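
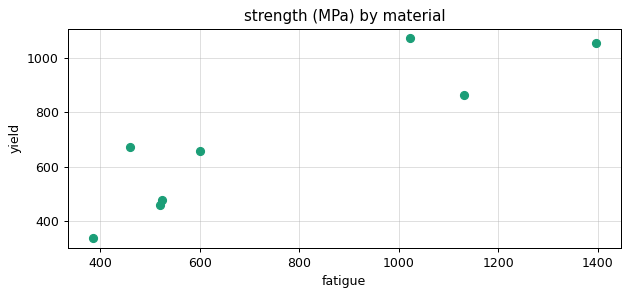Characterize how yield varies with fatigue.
positive, strong

Points are positively correlated; strong (|r| ≈ 0.9).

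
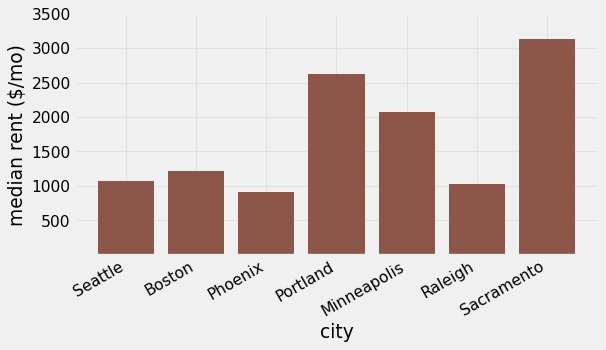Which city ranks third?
Minneapolis

Top 4: Sacramento ≈ 3000, Portland ≈ 2500, Minneapolis ≈ 2000, Boston ≈ 1000.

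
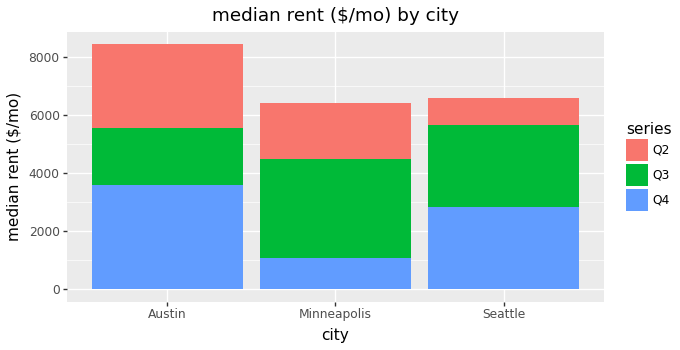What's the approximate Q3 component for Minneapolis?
≈ 3000

Q3 top ≈ 4000, bottom ≈ 1000; segment ≈ 3000.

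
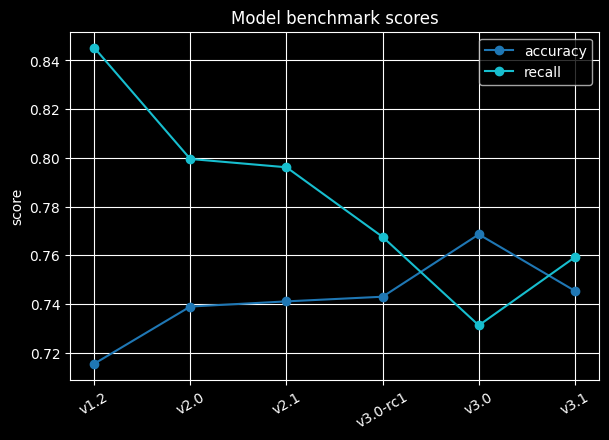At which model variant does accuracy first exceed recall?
v3.0

v3.0-rc1: accuracy ≈ 0.74 vs recall ≈ 0.76 (not yet); v3.0: accuracy ≈ 0.76 vs recall ≈ 0.74 (first crossover).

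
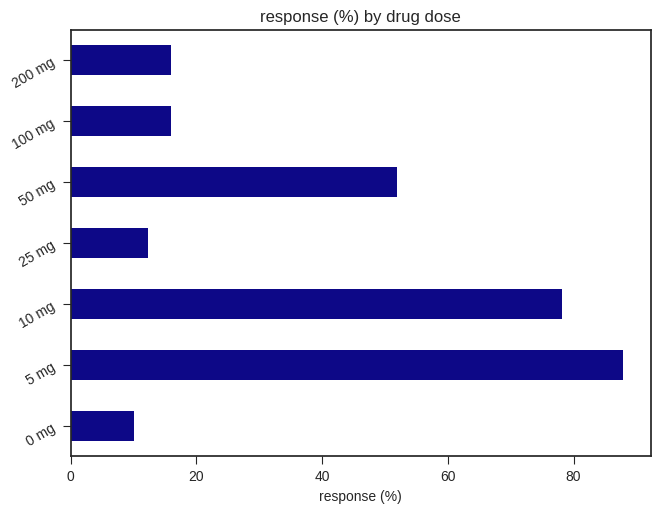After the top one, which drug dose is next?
10 mg

Top 3: 5 mg ≈ 90, 10 mg ≈ 80, 50 mg ≈ 50.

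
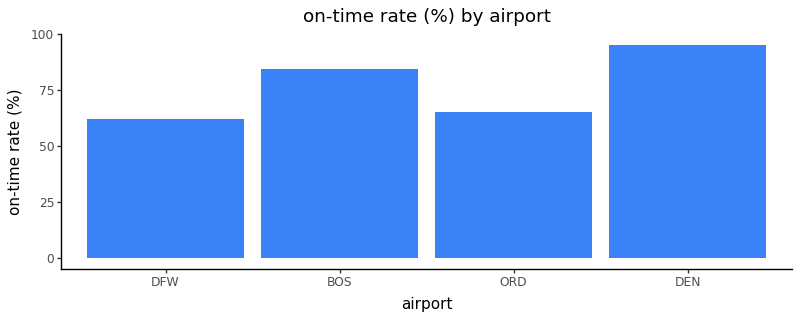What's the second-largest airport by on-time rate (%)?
BOS

Top 3: DEN ≈ 100, BOS ≈ 80, ORD ≈ 70.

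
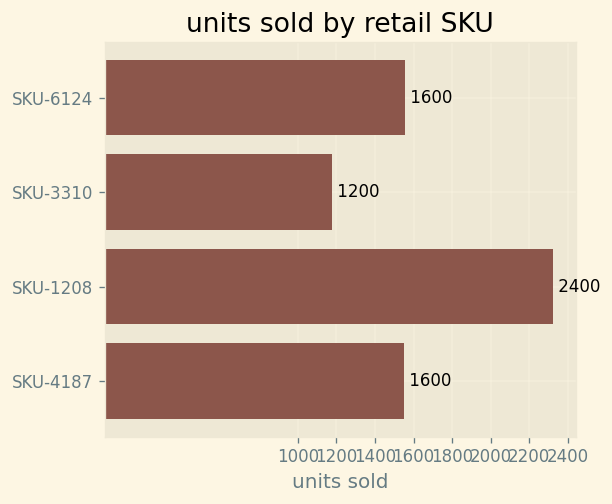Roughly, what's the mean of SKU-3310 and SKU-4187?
(1200 + 1600) / 2 ≈ 1400.

≈ 1400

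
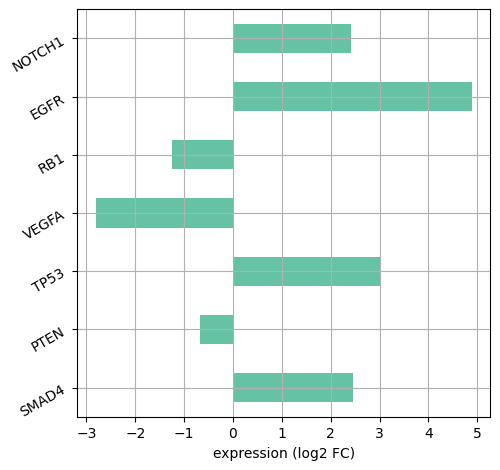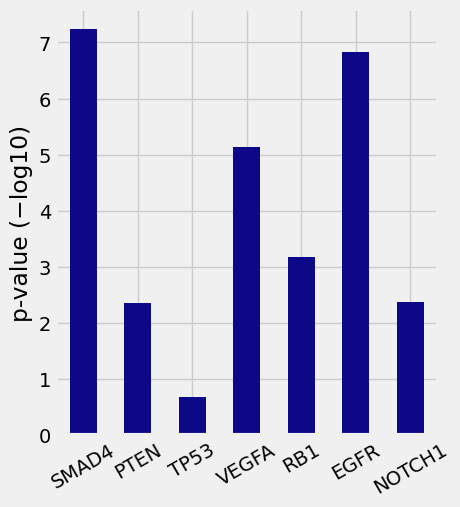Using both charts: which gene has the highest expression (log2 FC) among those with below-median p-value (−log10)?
Chart 2 median p-value (−log10) ≈ 3; below-median genes: PTEN, TP53, NOTCH1. Among those, TP53 has the highest expression (log2 FC) (≈ 3).

TP53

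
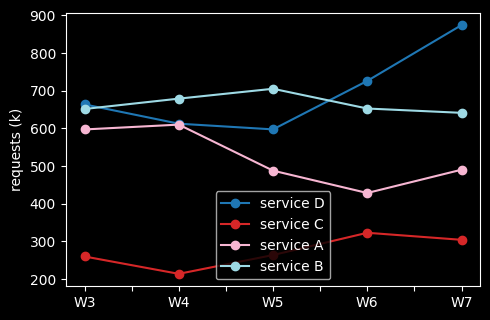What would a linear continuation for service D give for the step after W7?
≈ 1050

Last three: 600, 700, 900 → slope ≈ 150/step → next ≈ 1050.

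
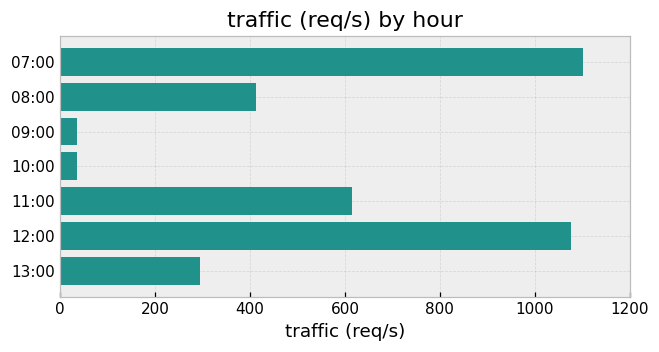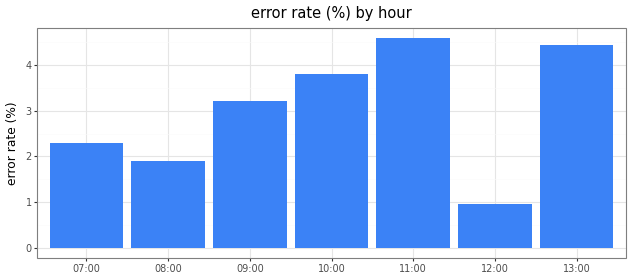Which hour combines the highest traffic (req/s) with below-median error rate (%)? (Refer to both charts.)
Chart 2 median error rate (%) ≈ 3; below-median hours: 07:00, 08:00, 12:00. Among those, 07:00 has the highest traffic (req/s) (≈ 1200).

07:00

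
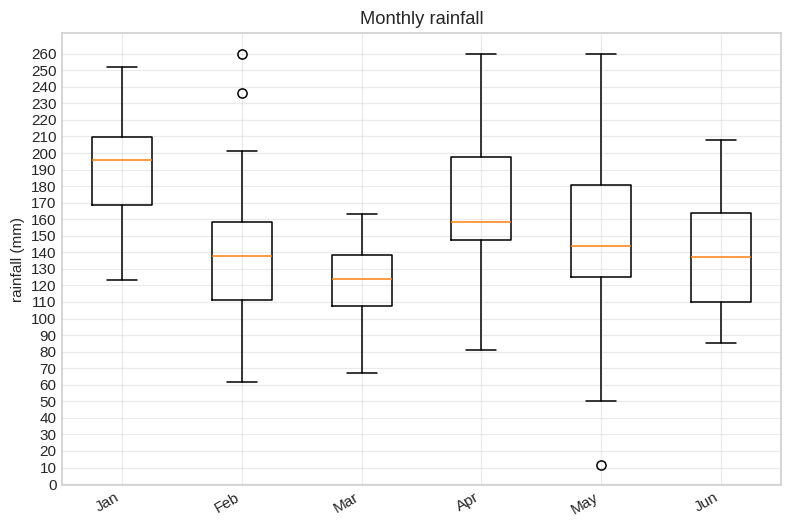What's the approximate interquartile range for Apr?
≈ 50

Q3 ≈ 200, Q1 ≈ 150; IQR ≈ 50.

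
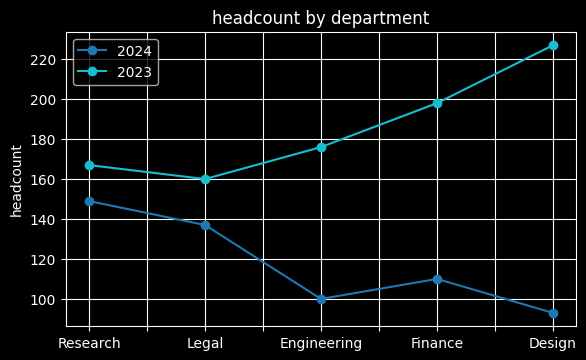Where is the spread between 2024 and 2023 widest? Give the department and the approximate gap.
Design, ≈ 120

Design: 2024 ≈ 100, 2023 ≈ 220 → gap ≈ 120. Next-largest (Finance) is only ≈ 80.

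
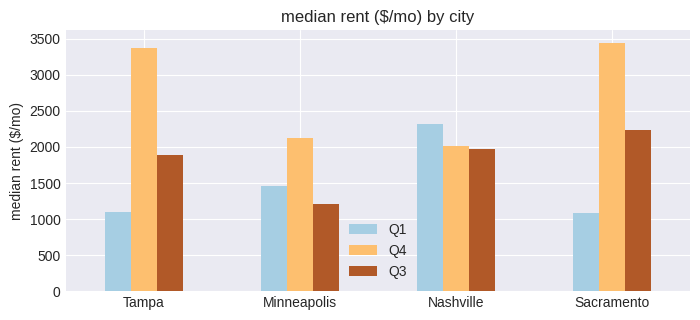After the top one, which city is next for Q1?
Top 3 for Q1: Nashville ≈ 2500, Minneapolis ≈ 1500, Tampa ≈ 1000.

Minneapolis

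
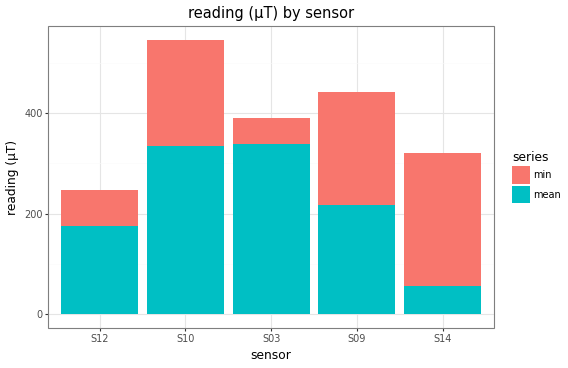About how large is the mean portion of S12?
≈ 150

mean top ≈ 150, bottom ≈ 0; segment ≈ 150.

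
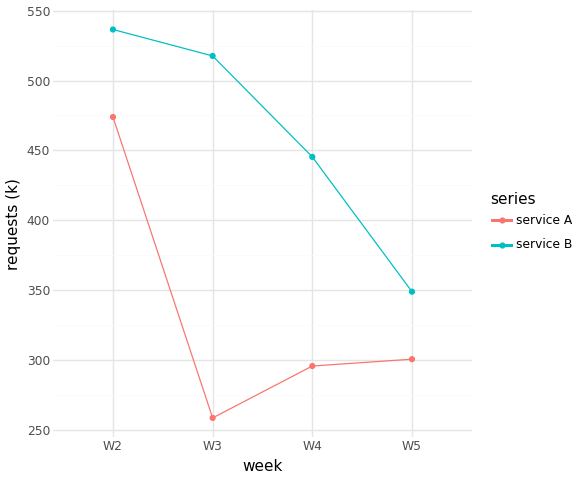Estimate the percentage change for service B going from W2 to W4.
≈ -14.3%

W2 ≈ 525, W4 ≈ 450; (450 − 525) / 525 ≈ -14.3%.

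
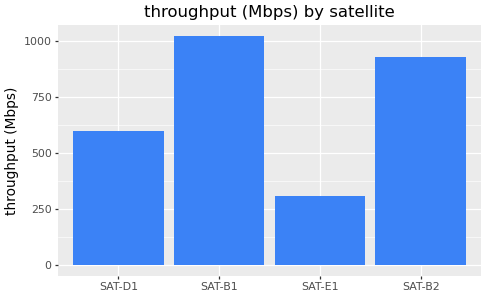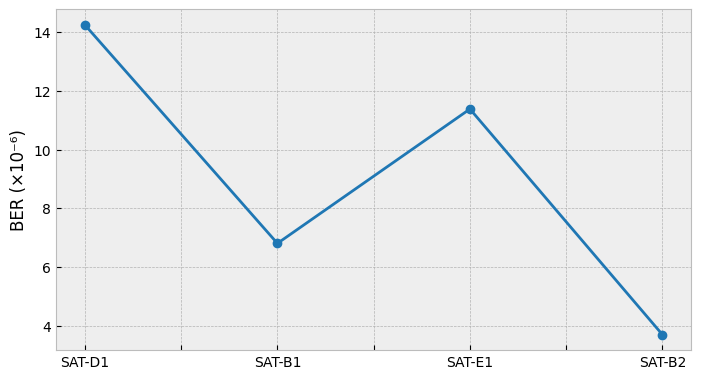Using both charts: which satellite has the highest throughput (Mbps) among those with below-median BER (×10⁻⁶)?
Chart 2 median BER (×10⁻⁶) ≈ 10; below-median satellites: SAT-B1, SAT-B2. Among those, SAT-B1 has the highest throughput (Mbps) (≈ 1000).

SAT-B1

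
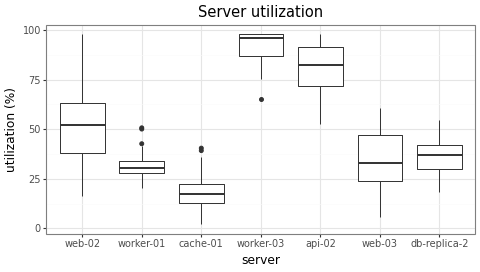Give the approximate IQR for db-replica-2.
Q3 ≈ 40, Q1 ≈ 30; IQR ≈ 10.

≈ 10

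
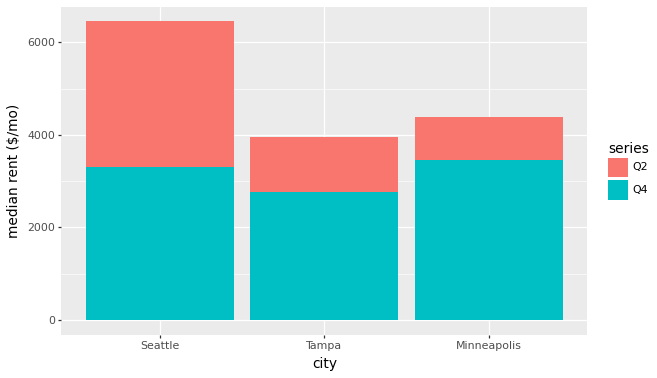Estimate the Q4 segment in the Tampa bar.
≈ 3000

Q4 top ≈ 3000, bottom ≈ 0; segment ≈ 3000.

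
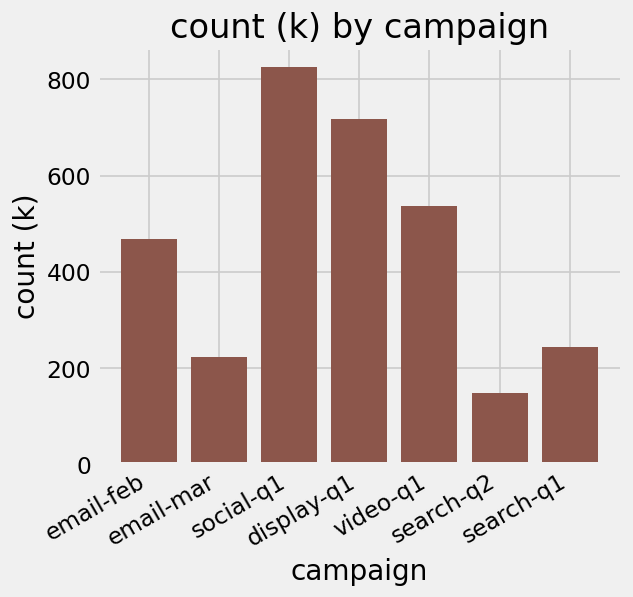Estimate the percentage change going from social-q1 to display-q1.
≈ -12.5%

social-q1 ≈ 800, display-q1 ≈ 700; (700 − 800) / 800 ≈ -12.5%.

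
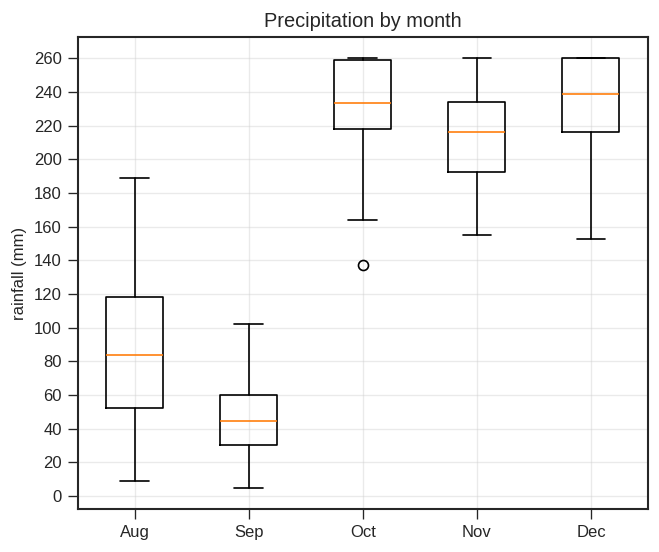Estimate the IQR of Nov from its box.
≈ 40

Q3 ≈ 240, Q1 ≈ 200; IQR ≈ 40.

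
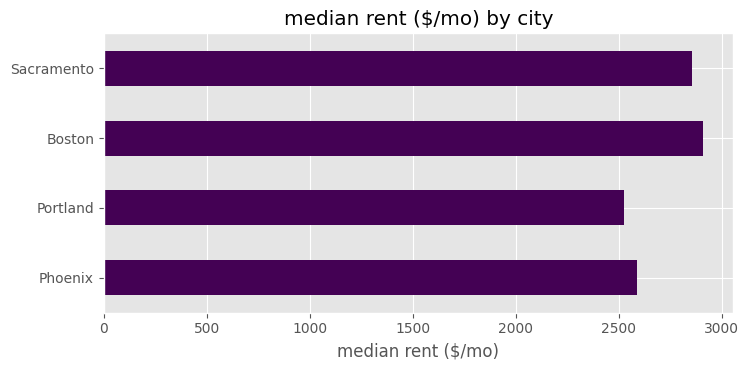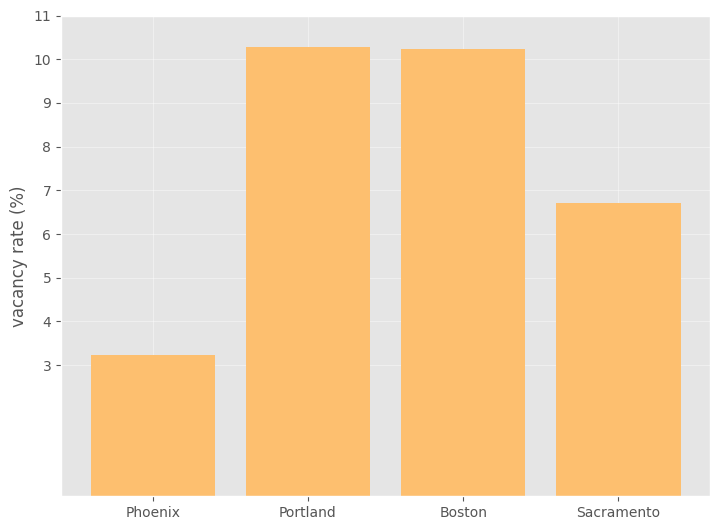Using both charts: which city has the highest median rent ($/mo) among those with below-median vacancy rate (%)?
Chart 2 median vacancy rate (%) ≈ 8; below-median cities: Phoenix, Sacramento. Among those, Sacramento has the highest median rent ($/mo) (≈ 3000).

Sacramento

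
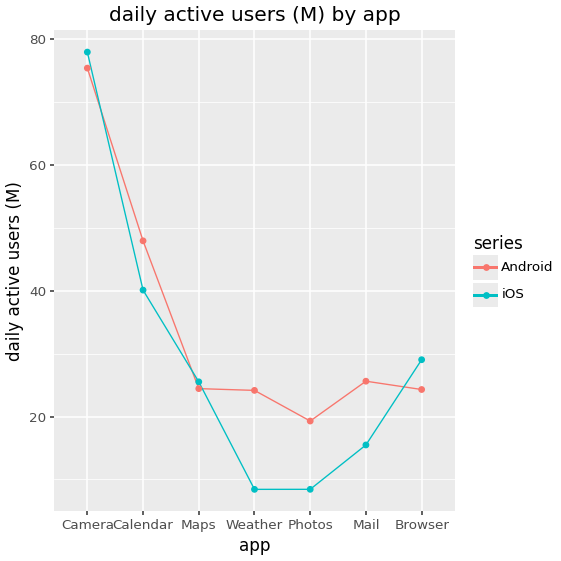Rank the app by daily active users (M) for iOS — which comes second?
Top 3 for iOS: Camera ≈ 80, Calendar ≈ 40, Browser ≈ 30.

Calendar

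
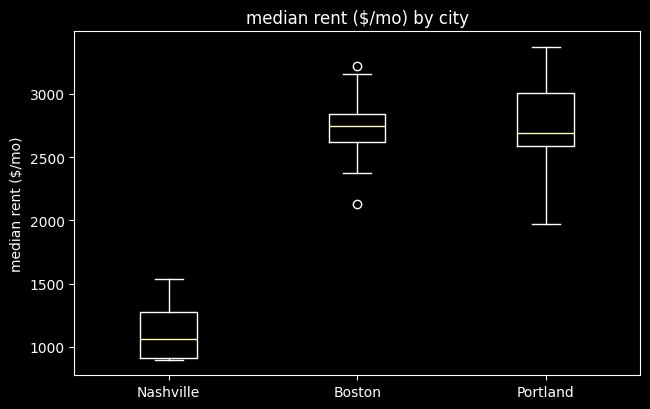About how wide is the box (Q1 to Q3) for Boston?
Q3 ≈ 2800, Q1 ≈ 2600; IQR ≈ 200.

≈ 200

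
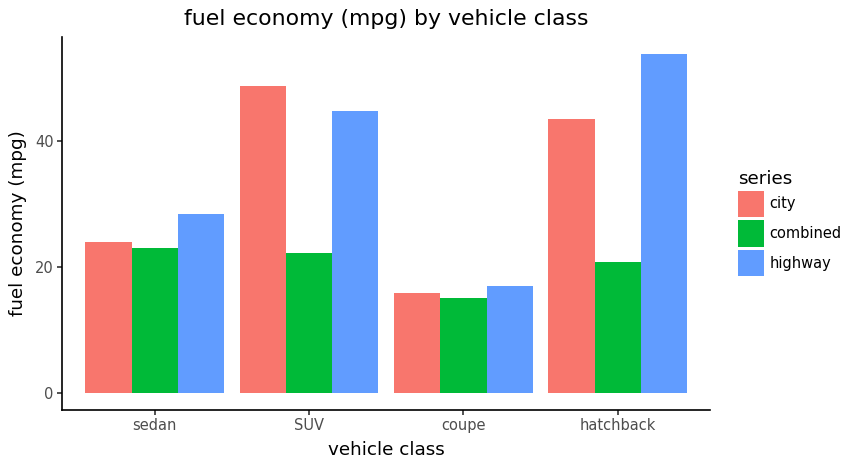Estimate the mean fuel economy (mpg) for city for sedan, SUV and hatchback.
(25 + 50 + 45) / 3 ≈ 40.

≈ 40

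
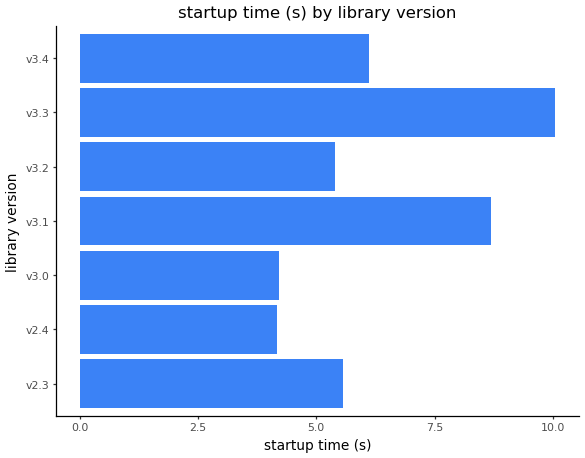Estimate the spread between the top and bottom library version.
≈ 6

Max v3.3 ≈ 10, min v2.4 ≈ 4; range ≈ 6.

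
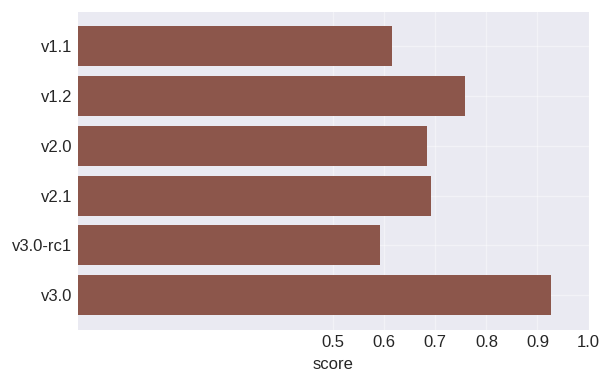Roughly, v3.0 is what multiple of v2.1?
≈ 1.29×

v3.0 ≈ 0.9, v2.1 ≈ 0.7; 0.9/0.7 ≈ 1.29.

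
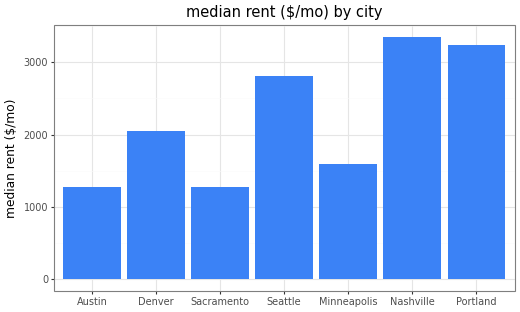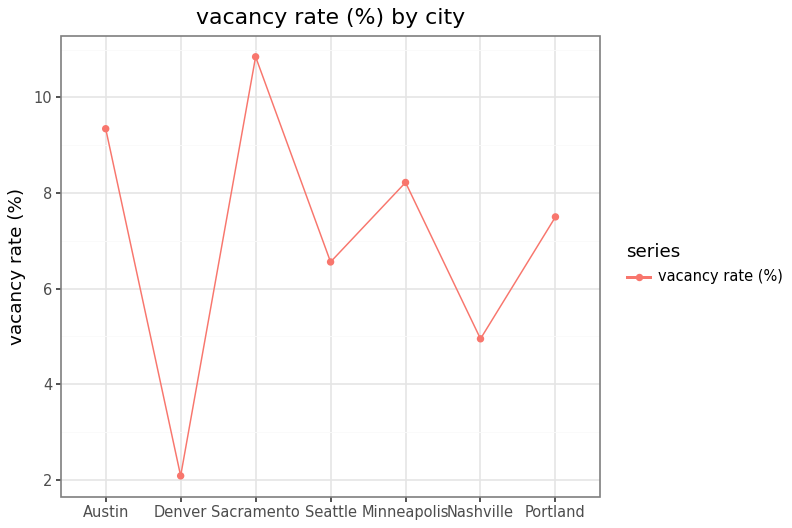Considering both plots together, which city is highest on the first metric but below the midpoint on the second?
Nashville

Chart 2 median vacancy rate (%) ≈ 8; below-median cities: Denver, Seattle, Nashville. Among those, Nashville has the highest median rent ($/mo) (≈ 3500).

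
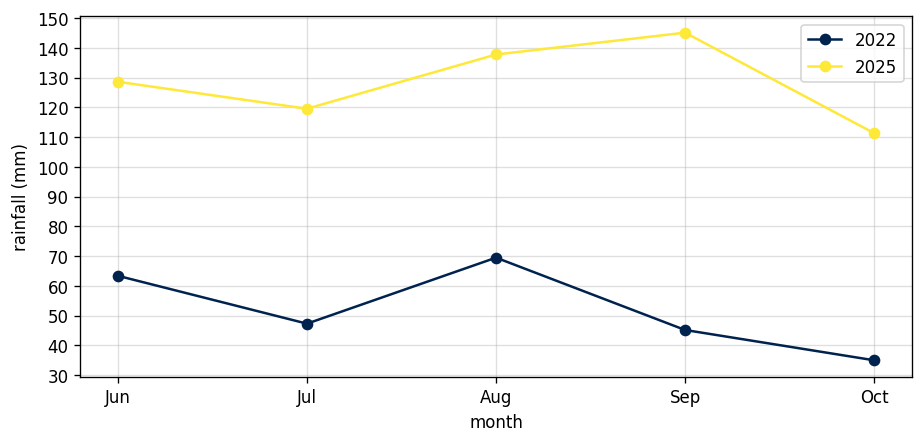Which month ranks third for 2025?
Top 4 for 2025: Sep ≈ 150, Aug ≈ 140, Jun ≈ 130, Jul ≈ 120.

Jun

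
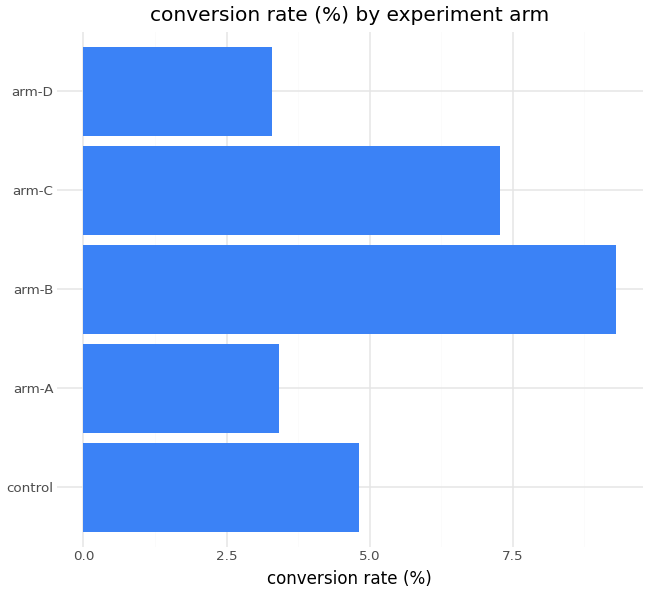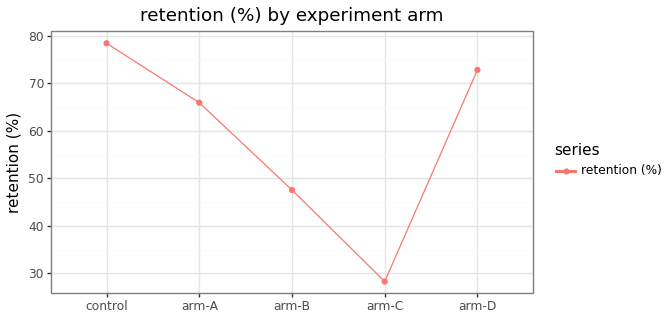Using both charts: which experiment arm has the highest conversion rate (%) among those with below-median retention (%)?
arm-B

Chart 2 median retention (%) ≈ 70; below-median experiment arms: arm-B, arm-C. Among those, arm-B has the highest conversion rate (%) (≈ 9).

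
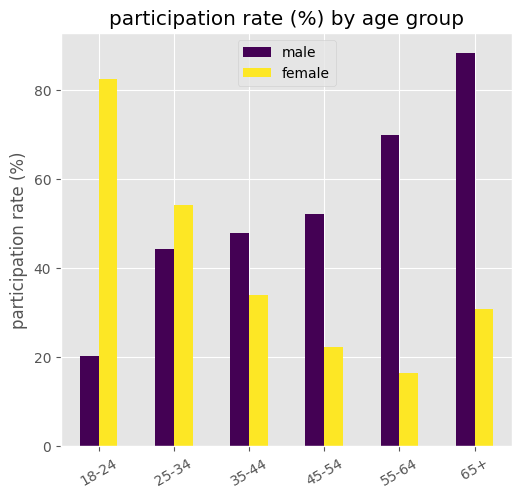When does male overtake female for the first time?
25-34: male ≈ 40 vs female ≈ 50 (not yet); 35-44: male ≈ 50 vs female ≈ 30 (first crossover).

35-44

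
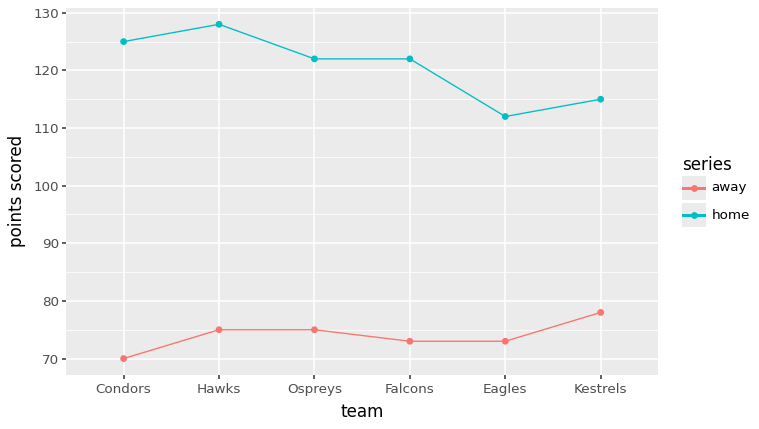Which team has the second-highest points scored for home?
Condors

Top 3 for home: Hawks ≈ 130, Condors ≈ 125, Falcons ≈ 120.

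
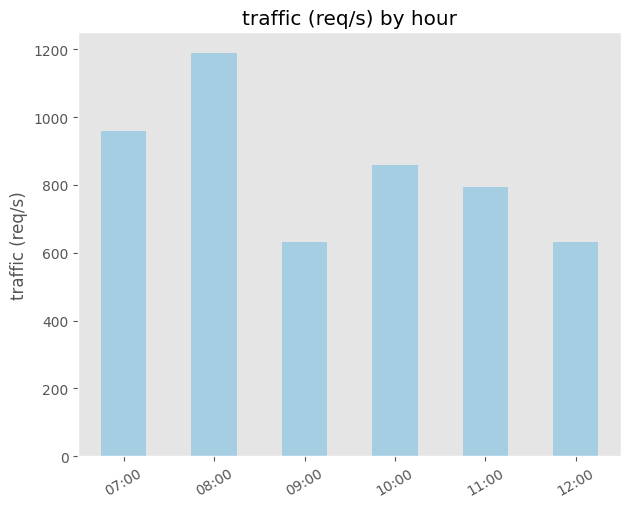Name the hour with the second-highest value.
Top 3: 08:00 ≈ 1200, 07:00 ≈ 1000, 10:00 ≈ 900.

07:00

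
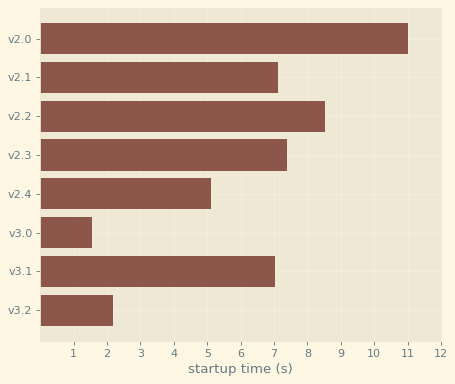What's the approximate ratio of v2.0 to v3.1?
v2.0 ≈ 11, v3.1 ≈ 7; 11/7 ≈ 1.57.

≈ 1.57×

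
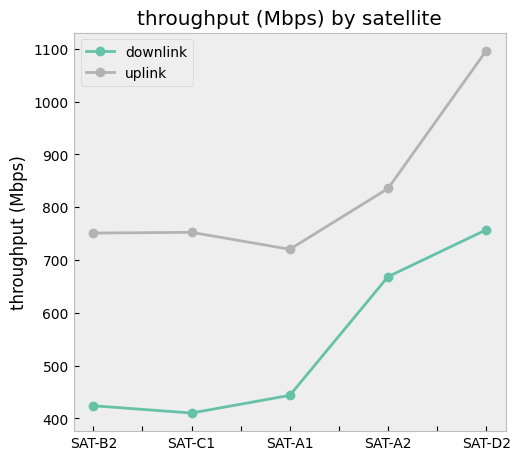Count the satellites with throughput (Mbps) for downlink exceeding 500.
Above 500: SAT-A2, SAT-D2.

2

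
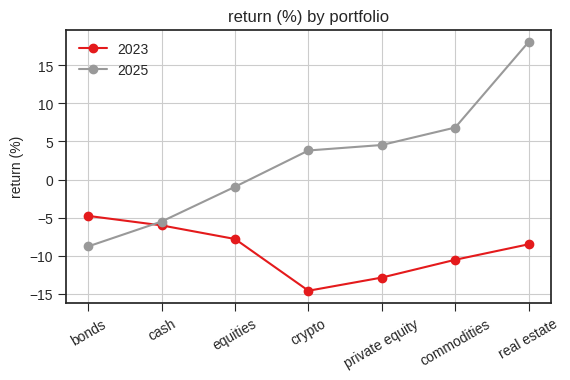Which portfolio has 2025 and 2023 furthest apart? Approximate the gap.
real estate: 2025 ≈ 20, 2023 ≈ -10 → gap ≈ 30. Next-largest (crypto) is only ≈ 20.

real estate, ≈ 30 %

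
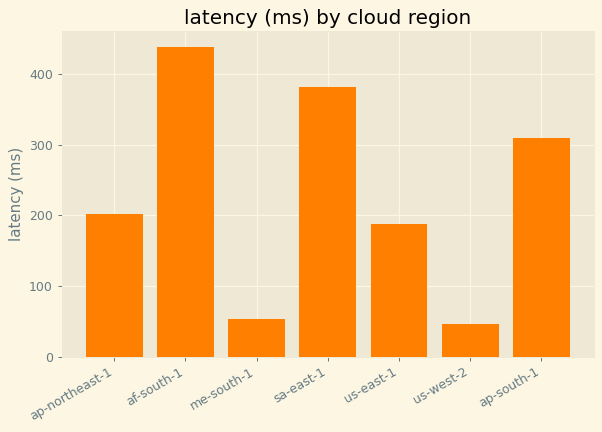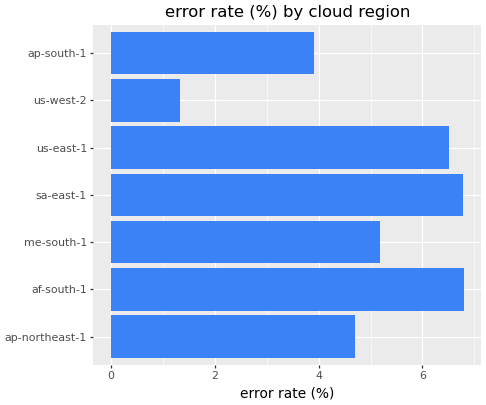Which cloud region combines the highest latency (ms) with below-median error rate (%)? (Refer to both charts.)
Chart 2 median error rate (%) ≈ 5; below-median cloud regions: ap-northeast-1, us-west-2, ap-south-1. Among those, ap-south-1 has the highest latency (ms) (≈ 300).

ap-south-1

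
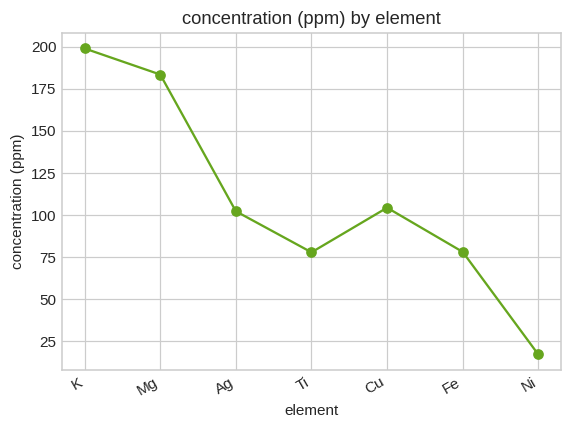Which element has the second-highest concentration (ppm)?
Mg

Top 3: K ≈ 200, Mg ≈ 180, Cu ≈ 100.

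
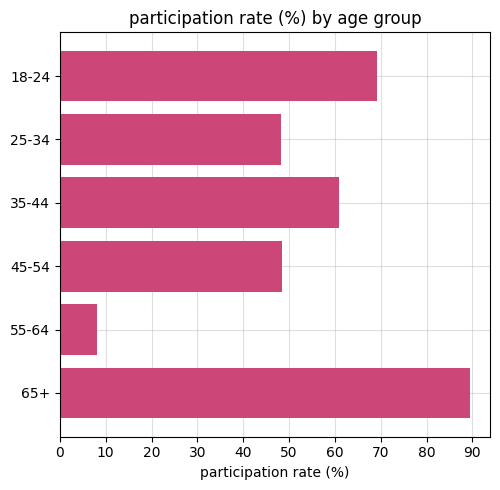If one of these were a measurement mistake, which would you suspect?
55-64

55-64 ≈ 10; the rest sit between ≈ 50 and ≈ 90.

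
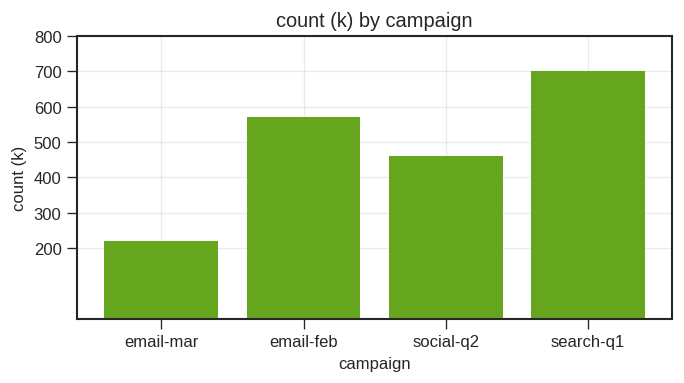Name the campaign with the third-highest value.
social-q2

Top 4: search-q1 ≈ 700, email-feb ≈ 600, social-q2 ≈ 500, email-mar ≈ 200.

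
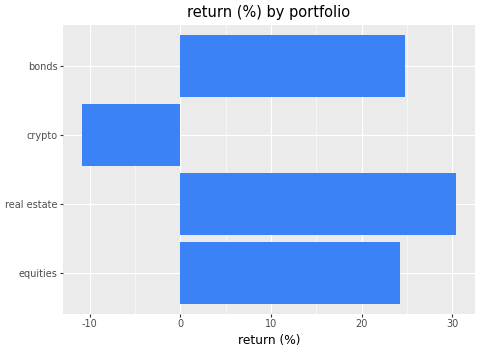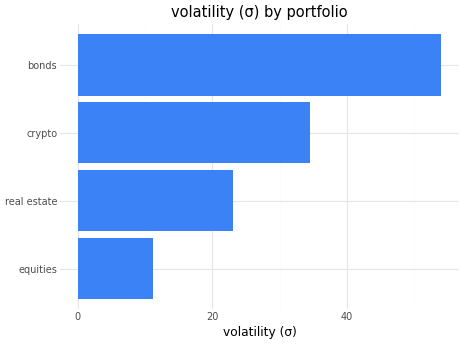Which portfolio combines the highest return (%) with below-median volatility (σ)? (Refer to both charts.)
real estate

Chart 2 median volatility (σ) ≈ 30; below-median portfolios: equities, real estate. Among those, real estate has the highest return (%) (≈ 30).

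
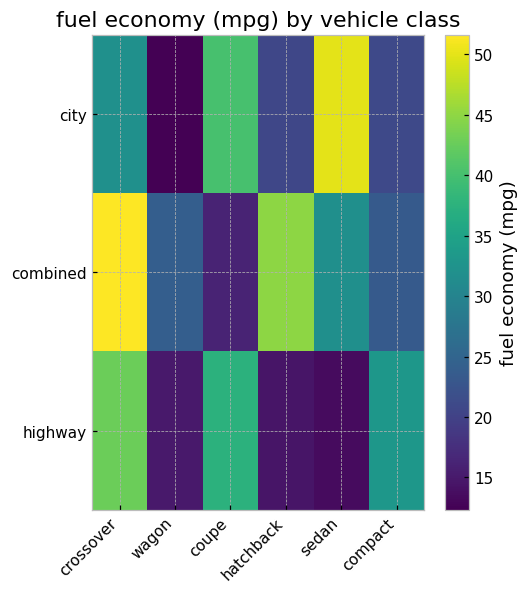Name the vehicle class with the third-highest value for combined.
Top 4 for combined: crossover ≈ 50, hatchback ≈ 45, sedan ≈ 30, wagon ≈ 25.

sedan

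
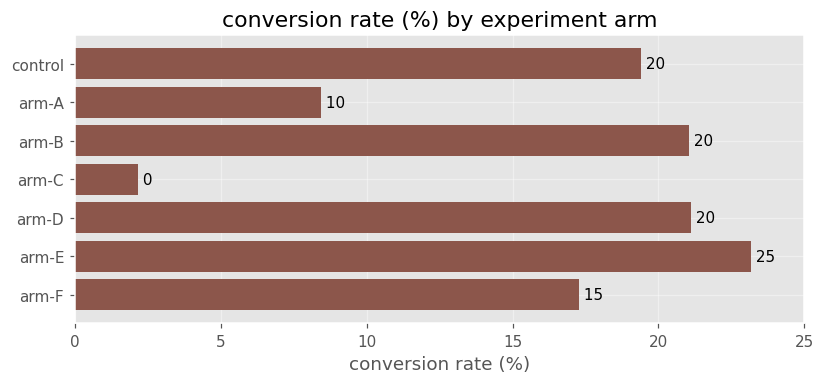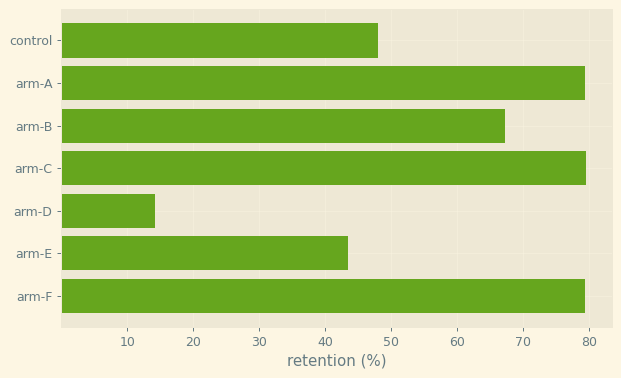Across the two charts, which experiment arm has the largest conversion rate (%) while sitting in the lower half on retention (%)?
Chart 2 median retention (%) ≈ 70; below-median experiment arms: control, arm-D, arm-E. Among those, arm-E has the highest conversion rate (%) (≈ 25).

arm-E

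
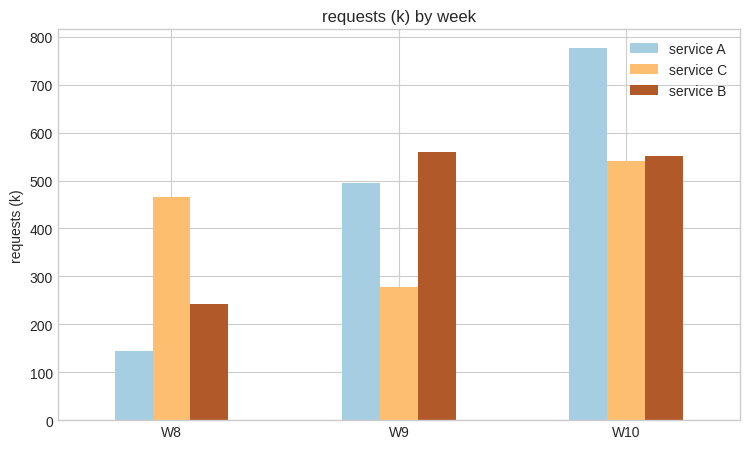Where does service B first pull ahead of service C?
W8: service B ≈ 200 vs service C ≈ 500 (not yet); W9: service B ≈ 600 vs service C ≈ 300 (first crossover).

W9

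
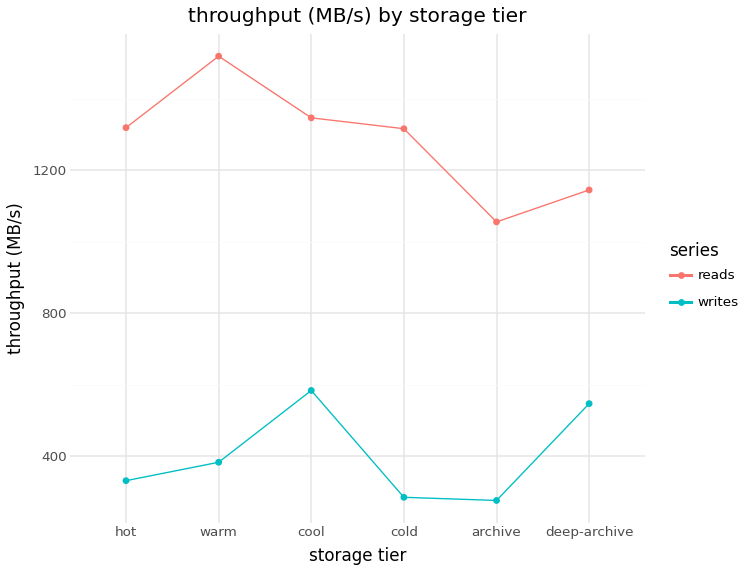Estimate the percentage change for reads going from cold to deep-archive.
≈ -14.3%

cold ≈ 1400, deep-archive ≈ 1200; (1200 − 1400) / 1400 ≈ -14.3%.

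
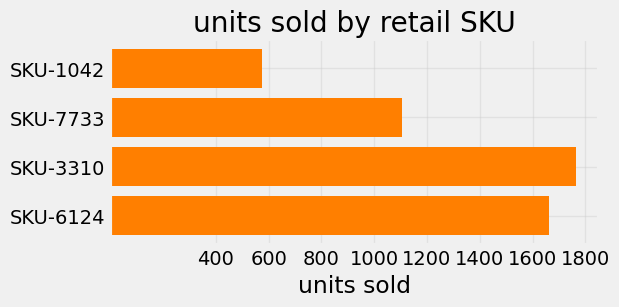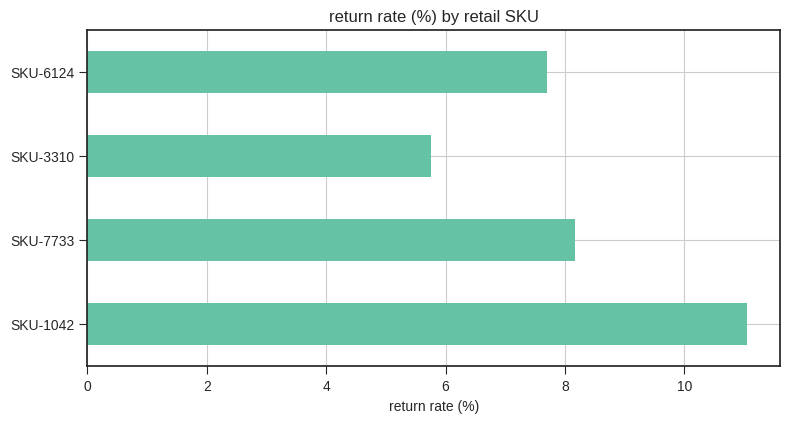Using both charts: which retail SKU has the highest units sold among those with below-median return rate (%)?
SKU-3310

Chart 2 median return rate (%) ≈ 8; below-median retail SKUs: SKU-3310, SKU-6124. Among those, SKU-3310 has the highest units sold (≈ 1800).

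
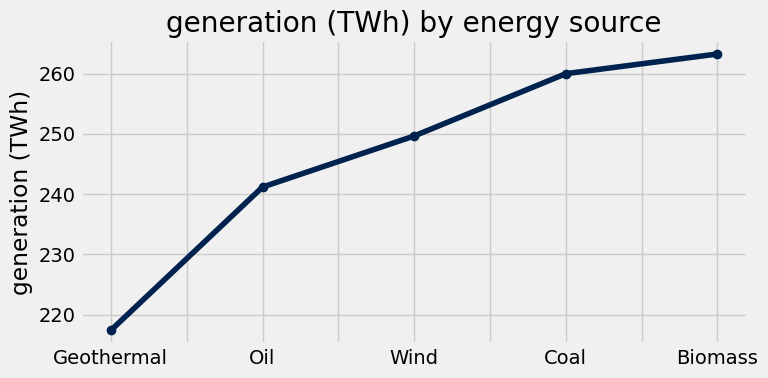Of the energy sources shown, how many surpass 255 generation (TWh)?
Above 255: Coal, Biomass.

2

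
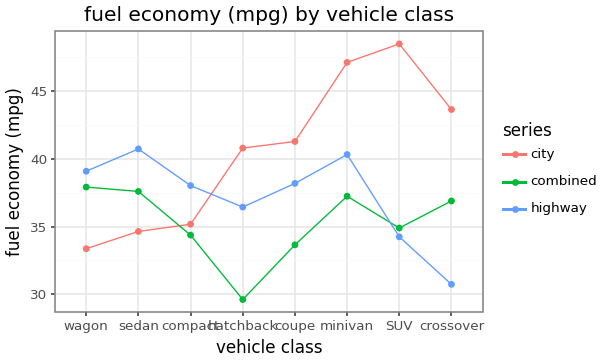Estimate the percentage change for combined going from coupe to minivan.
≈ +11.8%

coupe ≈ 34, minivan ≈ 38; (38 − 34) / 34 ≈ +11.8%.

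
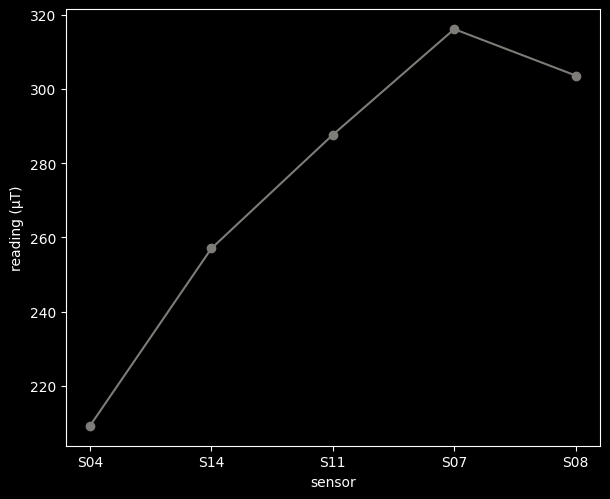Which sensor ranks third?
Top 4: S07 ≈ 320, S08 ≈ 300, S11 ≈ 290, S14 ≈ 260.

S11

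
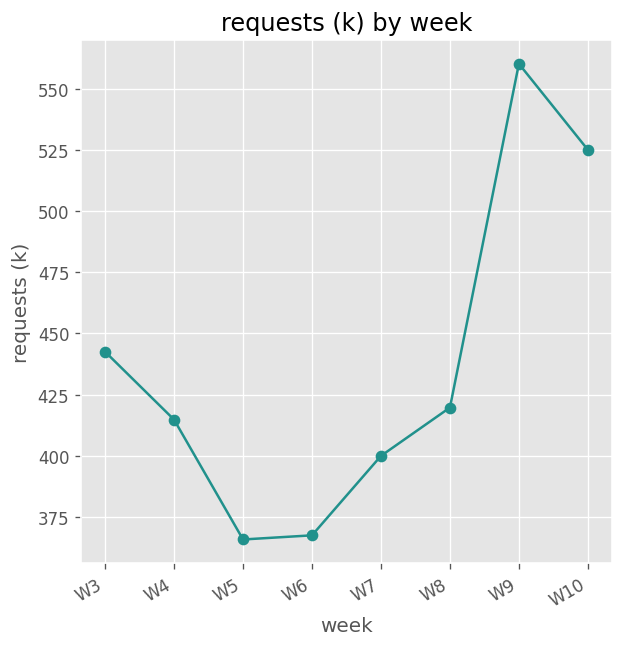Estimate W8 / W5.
W8 ≈ 420, W5 ≈ 360; 420/360 ≈ 1.17.

≈ 1.17×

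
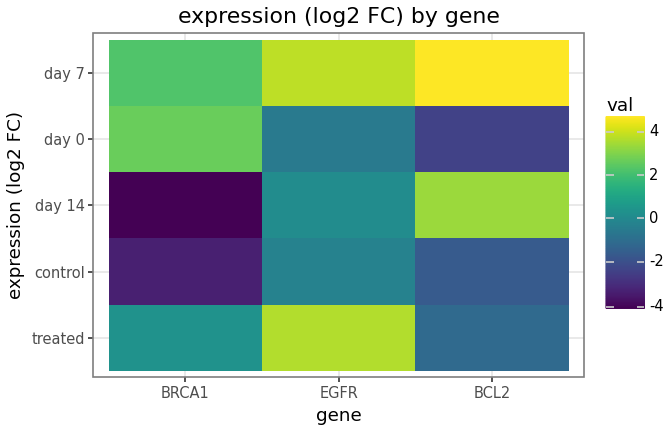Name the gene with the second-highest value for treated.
BRCA1

Top 3 for treated: EGFR ≈ 4, BRCA1 ≈ 0, BCL2 ≈ -1.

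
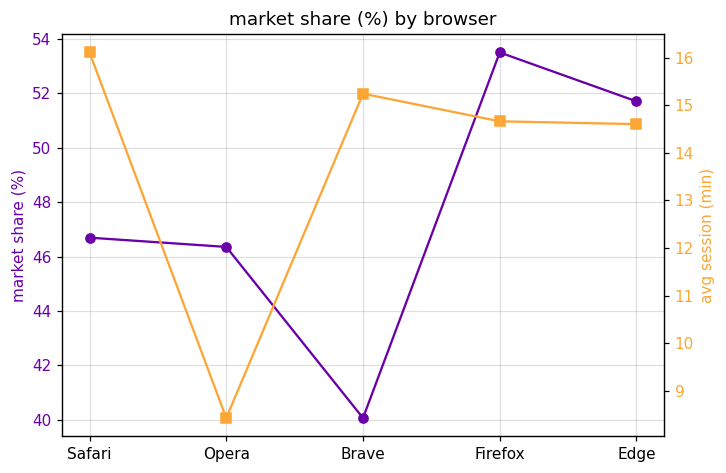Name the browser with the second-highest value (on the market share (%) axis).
Edge

Top 3 (on the market share (%) axis): Firefox ≈ 54, Edge ≈ 52, Safari ≈ 46.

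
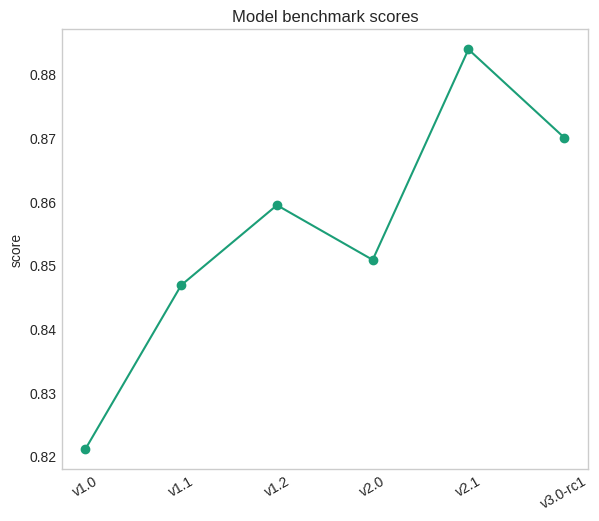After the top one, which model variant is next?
v3.0-rc1

Top 3: v2.1 ≈ 0.88, v3.0-rc1 ≈ 0.87, v1.2 ≈ 0.86.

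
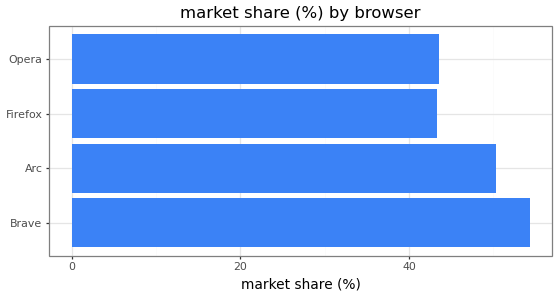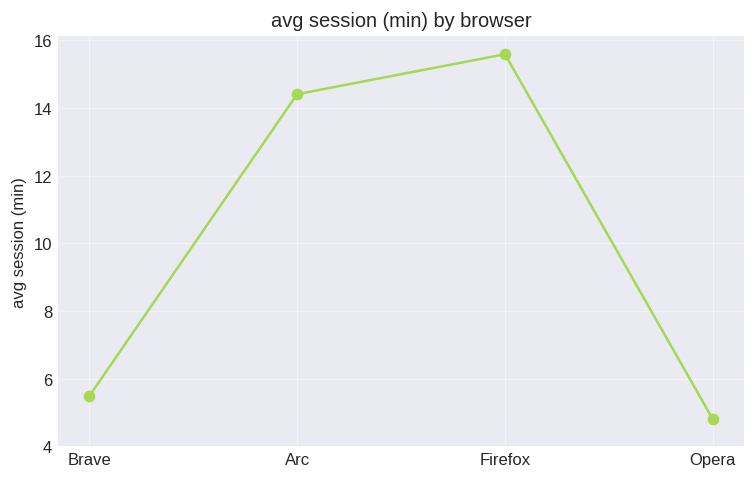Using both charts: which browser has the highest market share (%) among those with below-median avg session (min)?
Brave

Chart 2 median avg session (min) ≈ 10; below-median browsers: Brave, Opera. Among those, Brave has the highest market share (%) (≈ 55).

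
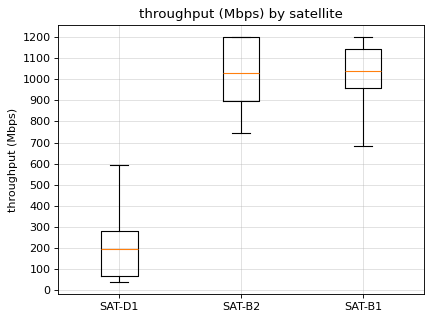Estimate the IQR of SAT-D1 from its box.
≈ 200

Q3 ≈ 300, Q1 ≈ 100; IQR ≈ 200.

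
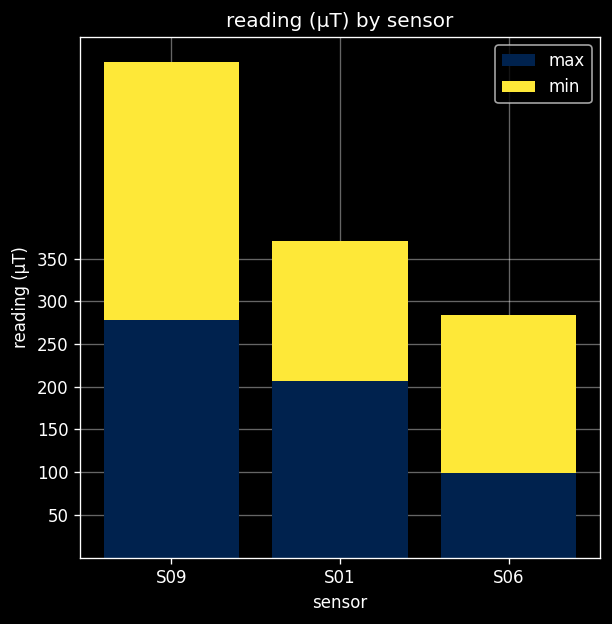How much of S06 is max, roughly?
max top ≈ 100, bottom ≈ 0; segment ≈ 100.

≈ 100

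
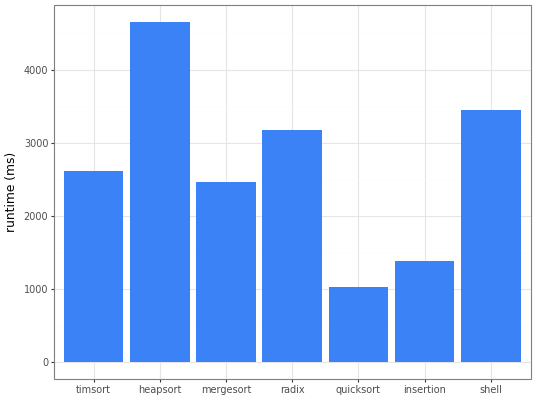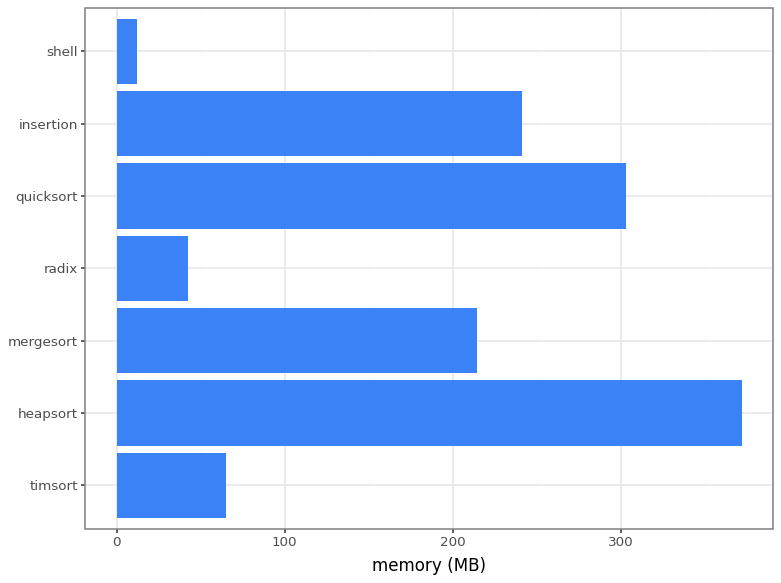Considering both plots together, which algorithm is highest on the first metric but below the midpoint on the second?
Chart 2 median memory (MB) ≈ 200; below-median algorithms: timsort, radix, shell. Among those, shell has the highest runtime (ms) (≈ 3500).

shell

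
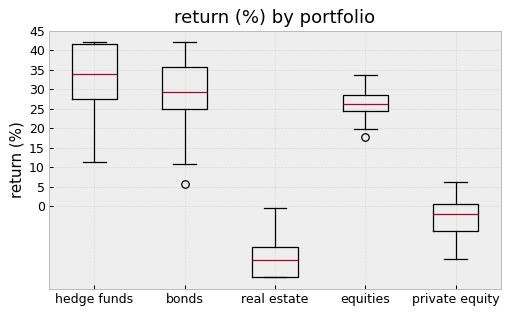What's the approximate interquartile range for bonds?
Q3 ≈ 35, Q1 ≈ 25; IQR ≈ 10.

≈ 10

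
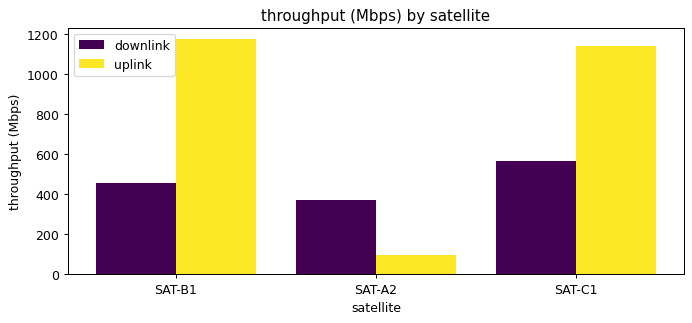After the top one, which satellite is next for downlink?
SAT-B1

Top 3 for downlink: SAT-C1 ≈ 600, SAT-B1 ≈ 500, SAT-A2 ≈ 400.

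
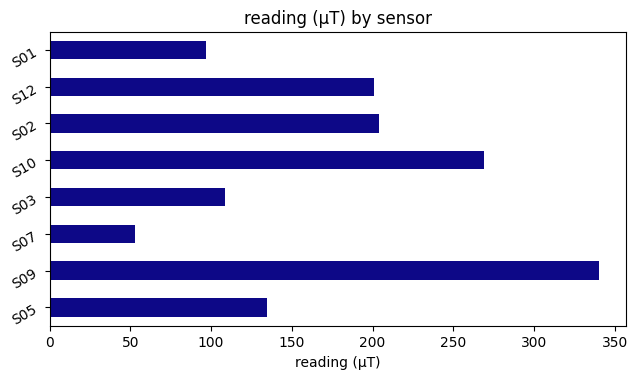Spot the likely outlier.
S09

S09 ≈ 350; the rest sit between ≈ 50 and ≈ 250.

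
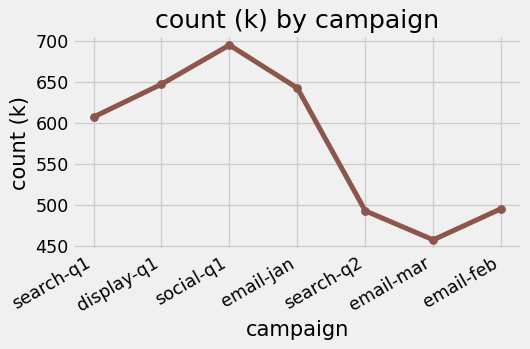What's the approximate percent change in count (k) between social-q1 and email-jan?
≈ -8.6%

social-q1 ≈ 700, email-jan ≈ 640; (640 − 700) / 700 ≈ -8.6%.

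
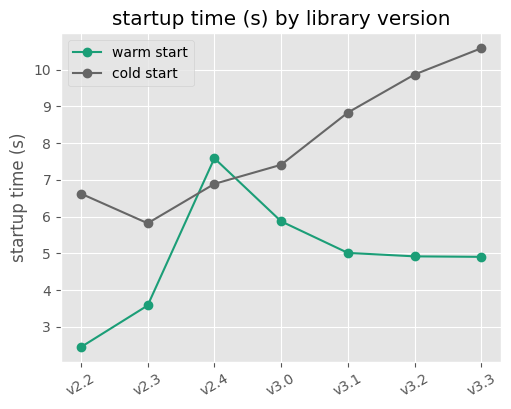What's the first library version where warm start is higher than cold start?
v2.3: warm start ≈ 4 vs cold start ≈ 6 (not yet); v2.4: warm start ≈ 8 vs cold start ≈ 7 (first crossover).

v2.4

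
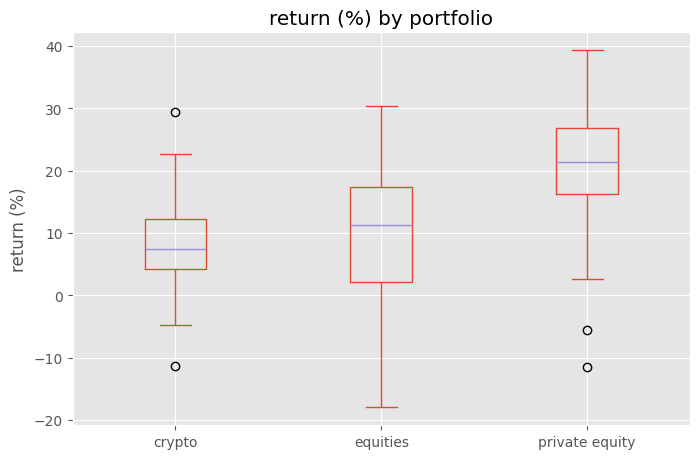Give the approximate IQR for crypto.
Q3 ≈ 12, Q1 ≈ 4; IQR ≈ 8.

≈ 8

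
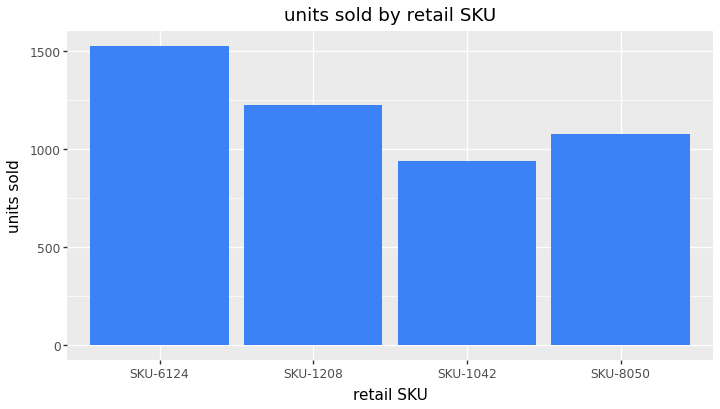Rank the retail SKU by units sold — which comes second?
SKU-1208

Top 3: SKU-6124 ≈ 1600, SKU-1208 ≈ 1200, SKU-8050 ≈ 1000.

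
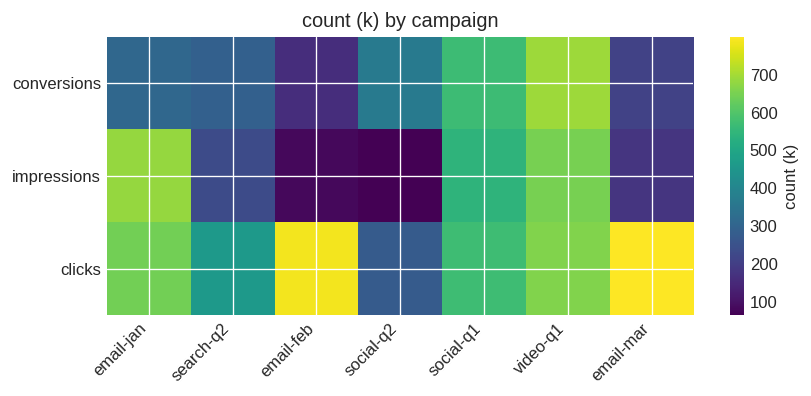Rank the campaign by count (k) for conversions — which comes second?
Top 3 for conversions: video-q1 ≈ 700, social-q1 ≈ 600, social-q2 ≈ 400.

social-q1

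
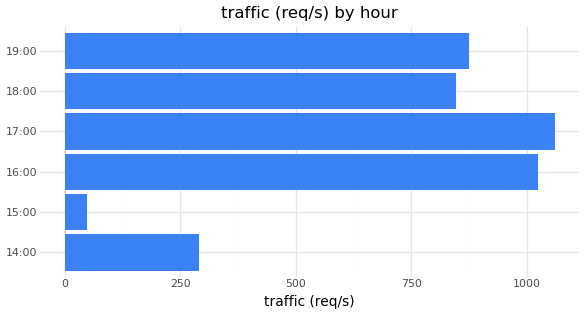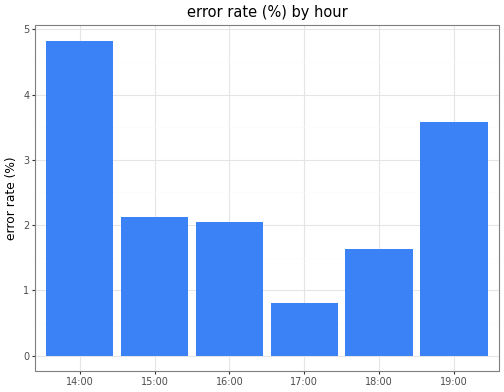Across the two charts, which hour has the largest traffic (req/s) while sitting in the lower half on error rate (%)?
Chart 2 median error rate (%) ≈ 2; below-median hours: 16:00, 17:00, 18:00. Among those, 17:00 has the highest traffic (req/s) (≈ 1100).

17:00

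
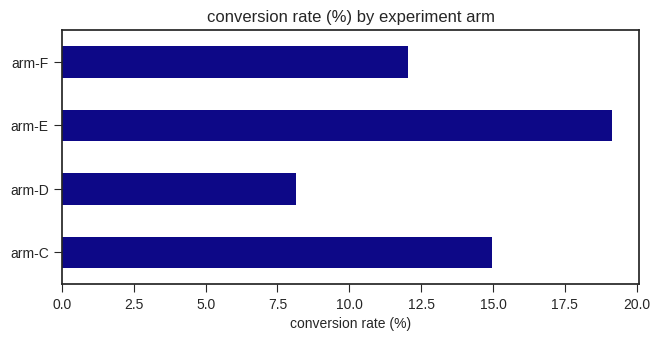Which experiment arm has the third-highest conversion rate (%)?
arm-F

Top 4: arm-E ≈ 20, arm-C ≈ 14, arm-F ≈ 12, arm-D ≈ 8.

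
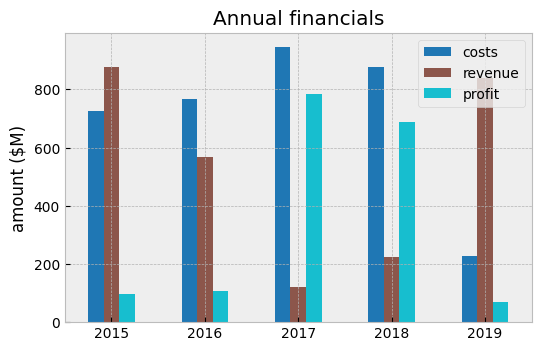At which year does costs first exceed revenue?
2016

2015: costs ≈ 700 vs revenue ≈ 900 (not yet); 2016: costs ≈ 800 vs revenue ≈ 600 (first crossover).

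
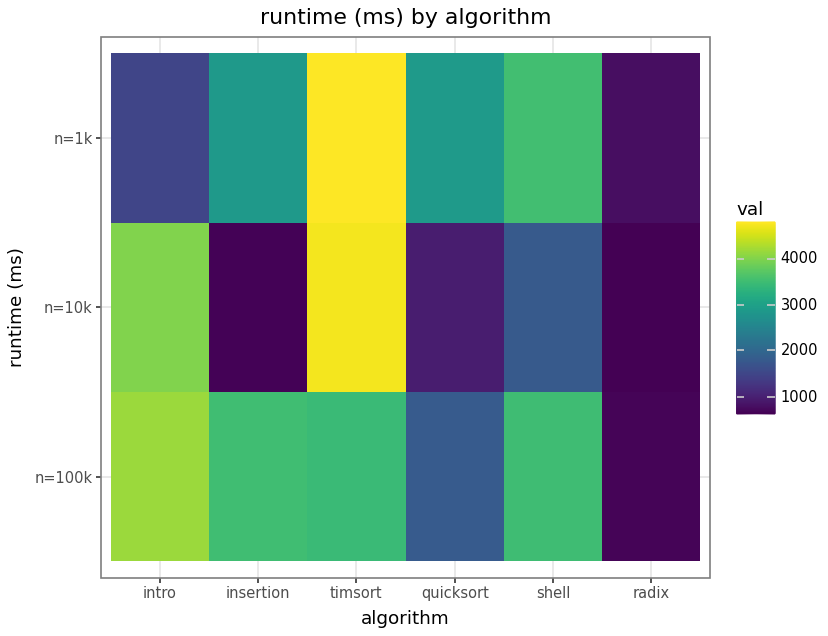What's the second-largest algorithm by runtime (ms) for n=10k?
intro

Top 3 for n=10k: timsort ≈ 5000, intro ≈ 4000, shell ≈ 2000.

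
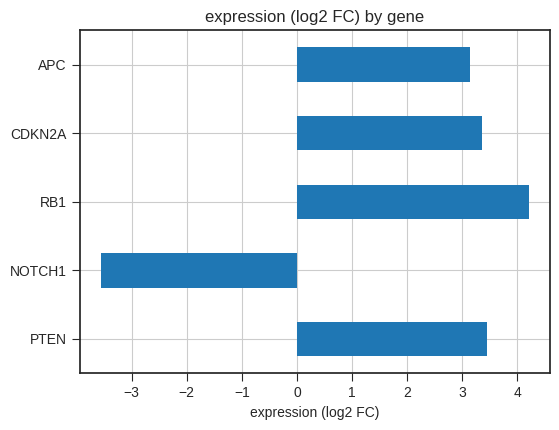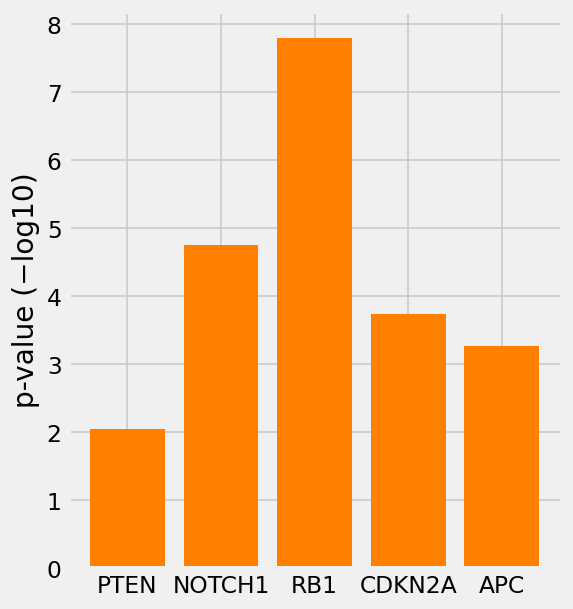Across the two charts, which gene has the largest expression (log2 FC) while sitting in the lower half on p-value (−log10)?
PTEN

Chart 2 median p-value (−log10) ≈ 4; below-median genes: PTEN, APC. Among those, PTEN has the highest expression (log2 FC) (≈ 3.5).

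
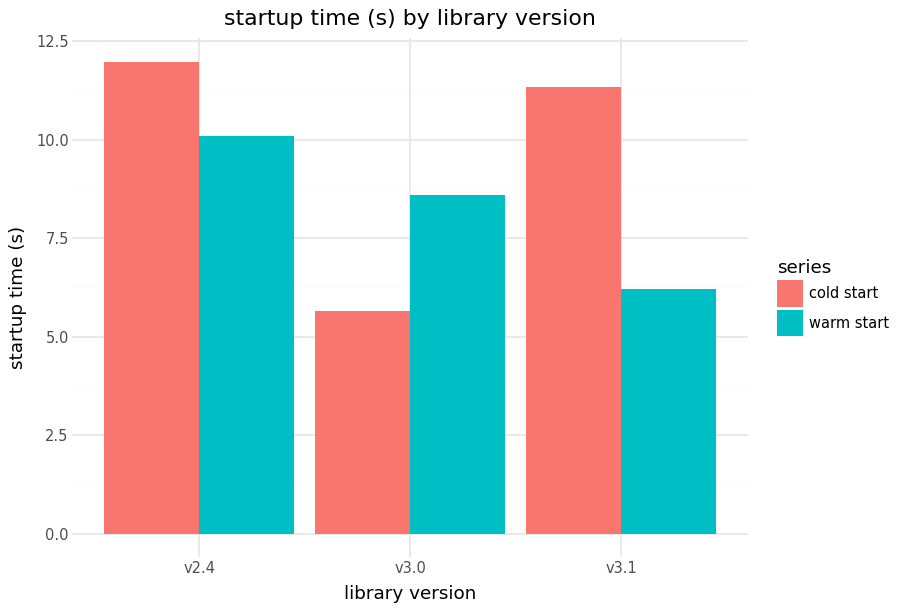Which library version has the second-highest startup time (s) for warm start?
v3.0

Top 3 for warm start: v2.4 ≈ 10, v3.0 ≈ 9, v3.1 ≈ 6.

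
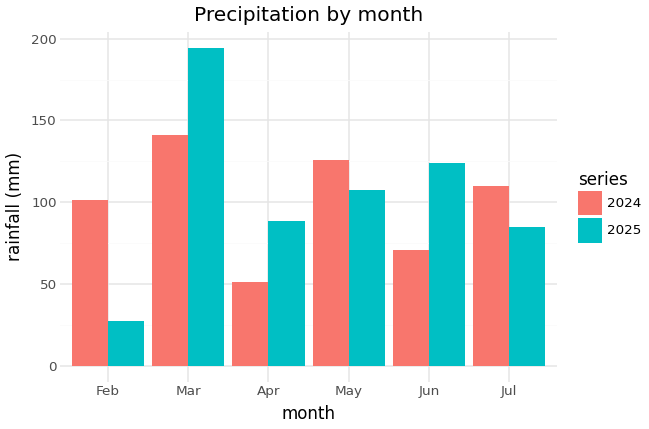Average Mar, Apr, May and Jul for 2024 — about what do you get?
(140 + 60 + 120 + 100) / 4 ≈ 105.

≈ 105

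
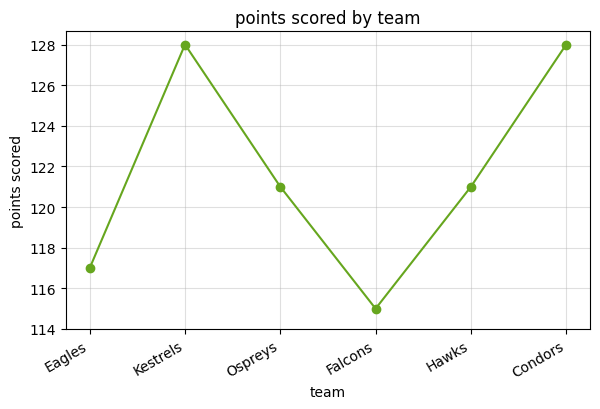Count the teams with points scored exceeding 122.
Above 122: Kestrels, Condors.

2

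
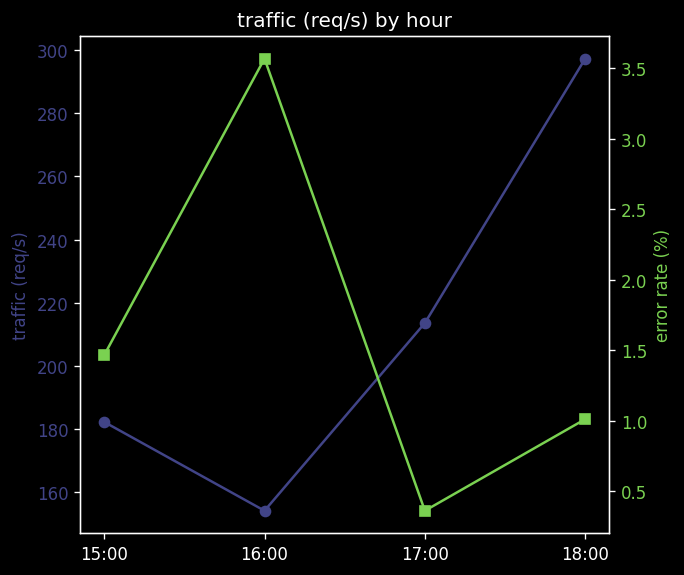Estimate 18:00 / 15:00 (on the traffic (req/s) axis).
18:00 ≈ 300, 15:00 ≈ 180; 300/180 ≈ 1.67.

≈ 1.67×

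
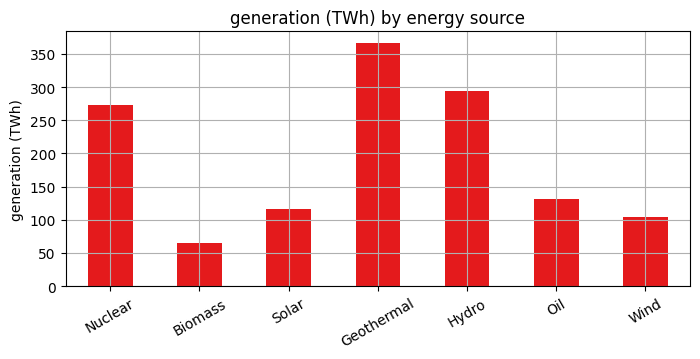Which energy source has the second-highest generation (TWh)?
Top 3: Geothermal ≈ 350, Hydro ≈ 300, Nuclear ≈ 250.

Hydro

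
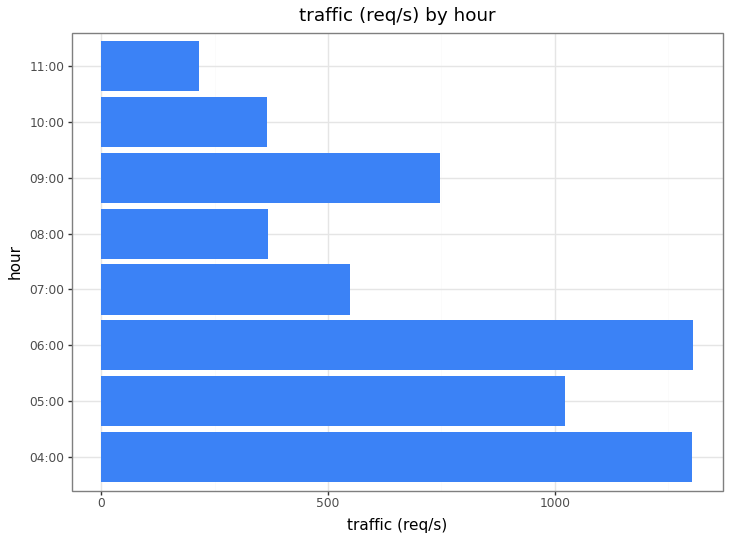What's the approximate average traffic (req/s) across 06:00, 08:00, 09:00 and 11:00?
(1400 + 400 + 800 + 200) / 4 ≈ 700.

≈ 700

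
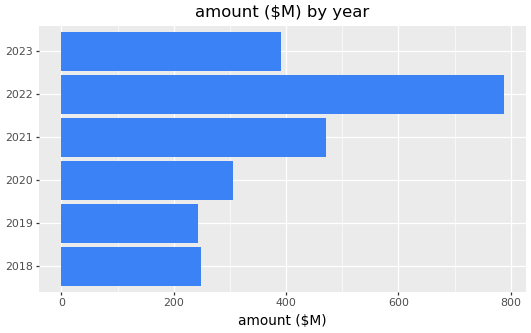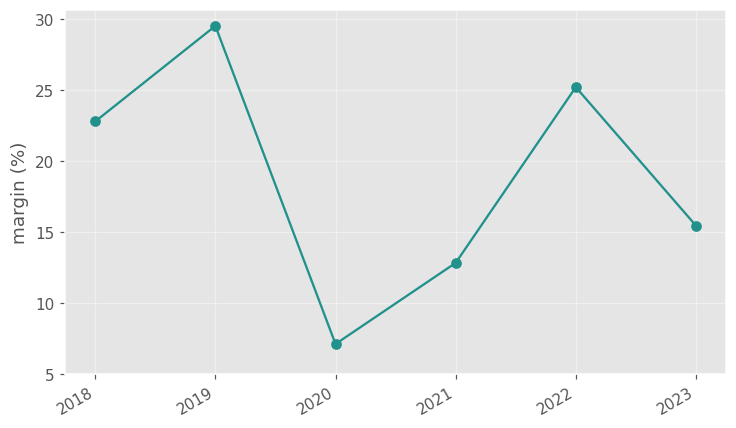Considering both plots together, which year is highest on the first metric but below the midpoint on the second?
2021

Chart 2 median margin (%) ≈ 20; below-median years: 2020, 2021, 2023. Among those, 2021 has the highest amount ($M) (≈ 500).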